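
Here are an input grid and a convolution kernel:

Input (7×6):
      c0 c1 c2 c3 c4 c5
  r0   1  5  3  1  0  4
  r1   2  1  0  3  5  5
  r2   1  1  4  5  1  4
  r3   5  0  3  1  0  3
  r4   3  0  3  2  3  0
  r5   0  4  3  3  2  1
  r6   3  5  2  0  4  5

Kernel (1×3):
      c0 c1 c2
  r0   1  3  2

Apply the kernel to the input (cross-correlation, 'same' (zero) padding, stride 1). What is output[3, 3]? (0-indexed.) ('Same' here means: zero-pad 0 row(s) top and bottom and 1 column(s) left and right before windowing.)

The receptive field on the zero-padded input at this output position is [3 1 0]. Elementwise product with the kernel and sum: 3·1 + 1·3 + 0·2.

6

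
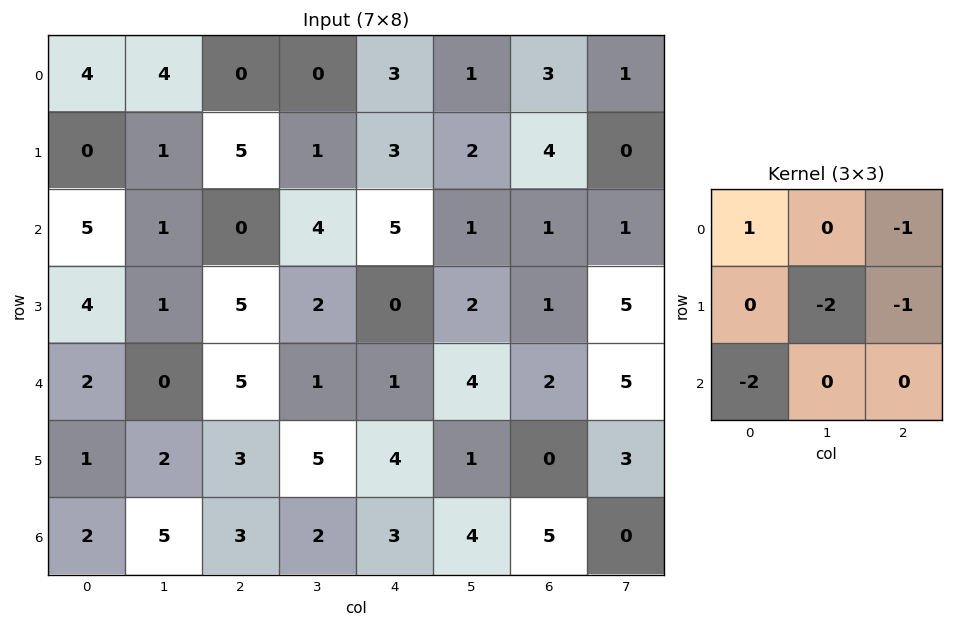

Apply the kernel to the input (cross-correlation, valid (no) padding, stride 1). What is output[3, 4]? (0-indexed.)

The receptive field on the input at this output position is [0 2 1 / 1 4 2 / 4 1 0]. Elementwise product with the kernel and sum: 0·1 + 1·-1 + 4·-2 + 2·-1 + 4·-2.

-19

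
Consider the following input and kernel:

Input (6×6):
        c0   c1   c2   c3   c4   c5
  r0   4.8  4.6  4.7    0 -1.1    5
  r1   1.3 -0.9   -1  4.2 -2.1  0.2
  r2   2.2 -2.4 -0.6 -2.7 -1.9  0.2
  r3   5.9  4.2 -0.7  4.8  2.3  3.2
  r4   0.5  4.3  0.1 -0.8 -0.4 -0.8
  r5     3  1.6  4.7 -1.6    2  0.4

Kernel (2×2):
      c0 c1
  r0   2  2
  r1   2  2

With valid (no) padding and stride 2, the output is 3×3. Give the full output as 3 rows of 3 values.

19.6 15.8 4
19.8 1.6 7.6
18.8 4.8 2.4

Output[0,0]: The receptive field on the input at this output position is [4.8 4.6 / 1.3 -0.9]. Elementwise product with the kernel and sum: 4.8·2 + 4.6·2 + 1.3·2 + -0.9·2.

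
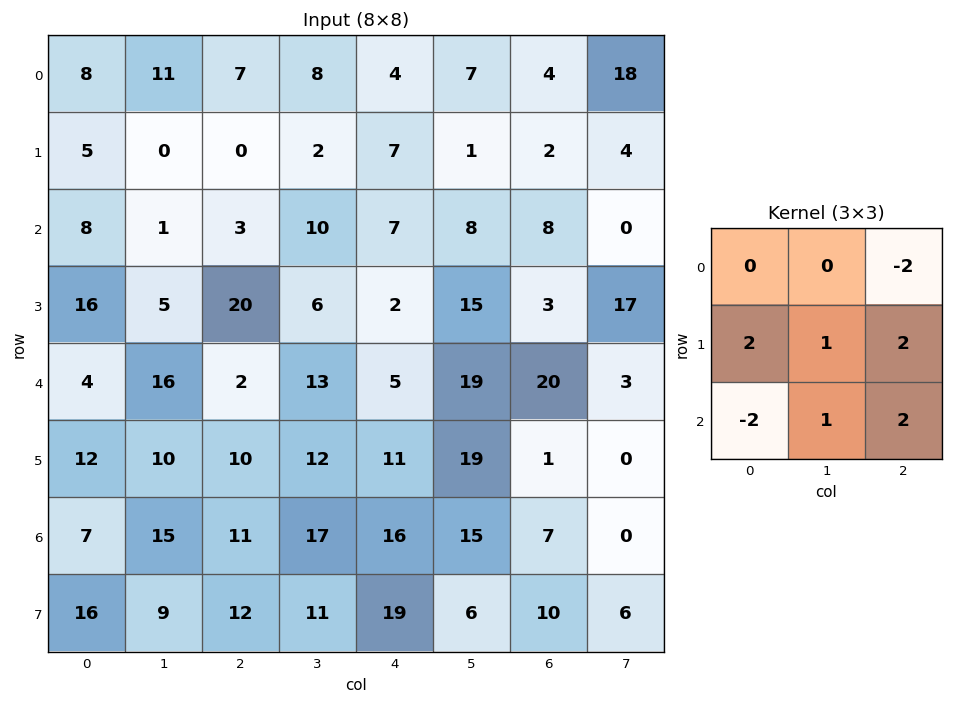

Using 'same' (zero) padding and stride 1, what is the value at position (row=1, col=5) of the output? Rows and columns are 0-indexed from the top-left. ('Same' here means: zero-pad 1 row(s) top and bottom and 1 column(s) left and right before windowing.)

The receptive field on the zero-padded input at this output position is [4 7 4 / 7 1 2 / 7 8 8]. Elementwise product with the kernel and sum: 4·-2 + 7·2 + 1·1 + 2·2 + 7·-2 + 8·1 + 8·2.

21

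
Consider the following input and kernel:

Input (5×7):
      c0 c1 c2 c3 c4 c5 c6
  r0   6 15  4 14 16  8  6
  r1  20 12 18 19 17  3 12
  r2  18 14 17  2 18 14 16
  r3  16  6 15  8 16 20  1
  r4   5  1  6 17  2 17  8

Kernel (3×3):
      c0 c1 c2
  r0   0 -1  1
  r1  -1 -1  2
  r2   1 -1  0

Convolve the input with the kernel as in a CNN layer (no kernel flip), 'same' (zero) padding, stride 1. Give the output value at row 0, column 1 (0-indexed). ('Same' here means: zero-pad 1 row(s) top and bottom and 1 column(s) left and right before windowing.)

-5

The receptive field on the zero-padded input at this output position is [0 0 0 / 6 15 4 / 20 12 18]. Elementwise product with the kernel and sum: 0·-1 + 0·1 + 6·-1 + 15·-1 + 4·2 + 20·1 + 12·-1.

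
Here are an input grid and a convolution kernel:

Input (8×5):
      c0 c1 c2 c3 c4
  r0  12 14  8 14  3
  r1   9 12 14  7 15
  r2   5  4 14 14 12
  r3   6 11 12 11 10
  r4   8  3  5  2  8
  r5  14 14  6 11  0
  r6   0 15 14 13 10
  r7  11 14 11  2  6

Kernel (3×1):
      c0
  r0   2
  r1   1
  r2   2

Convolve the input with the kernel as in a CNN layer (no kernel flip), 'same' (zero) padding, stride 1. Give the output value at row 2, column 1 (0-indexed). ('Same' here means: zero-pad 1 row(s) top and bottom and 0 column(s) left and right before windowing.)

The receptive field on the zero-padded input at this output position is [12 / 4 / 11]. Elementwise product with the kernel and sum: 12·2 + 4·1 + 11·2.

50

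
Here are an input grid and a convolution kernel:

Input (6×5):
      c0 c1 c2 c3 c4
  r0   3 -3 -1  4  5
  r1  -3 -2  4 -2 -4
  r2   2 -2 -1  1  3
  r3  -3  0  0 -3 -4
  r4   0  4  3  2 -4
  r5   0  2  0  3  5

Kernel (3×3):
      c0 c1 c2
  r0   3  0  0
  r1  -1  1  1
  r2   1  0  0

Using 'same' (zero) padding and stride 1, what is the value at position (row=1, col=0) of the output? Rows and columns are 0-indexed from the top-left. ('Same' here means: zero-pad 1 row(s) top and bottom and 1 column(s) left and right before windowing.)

-5

The receptive field on the zero-padded input at this output position is [0 3 -3 / 0 -3 -2 / 0 2 -2]. Elementwise product with the kernel and sum: 0·3 + 0·-1 + -3·1 + -2·1 + 0·1.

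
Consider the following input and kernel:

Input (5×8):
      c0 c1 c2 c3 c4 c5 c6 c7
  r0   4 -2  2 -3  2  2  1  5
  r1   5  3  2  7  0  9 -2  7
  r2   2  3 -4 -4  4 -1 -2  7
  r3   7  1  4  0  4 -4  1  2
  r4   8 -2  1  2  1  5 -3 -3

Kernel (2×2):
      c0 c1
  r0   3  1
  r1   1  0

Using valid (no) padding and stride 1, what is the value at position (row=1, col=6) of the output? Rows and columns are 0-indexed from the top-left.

The receptive field on the input at this output position is [-2 7 / -2 7]. Elementwise product with the kernel and sum: -2·3 + 7·1 + -2·1.

-1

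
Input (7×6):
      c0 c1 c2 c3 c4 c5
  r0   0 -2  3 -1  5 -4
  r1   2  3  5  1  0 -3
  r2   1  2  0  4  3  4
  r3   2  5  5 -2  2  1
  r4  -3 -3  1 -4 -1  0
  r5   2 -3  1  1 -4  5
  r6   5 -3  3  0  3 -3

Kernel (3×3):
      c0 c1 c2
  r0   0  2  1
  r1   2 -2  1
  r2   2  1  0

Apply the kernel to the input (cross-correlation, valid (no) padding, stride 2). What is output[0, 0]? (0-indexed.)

The receptive field on the input at this output position is [0 -2 3 / 2 3 5 / 1 2 0]. Elementwise product with the kernel and sum: -2·2 + 3·1 + 2·2 + 3·-2 + 5·1 + 1·2 + 2·1.

6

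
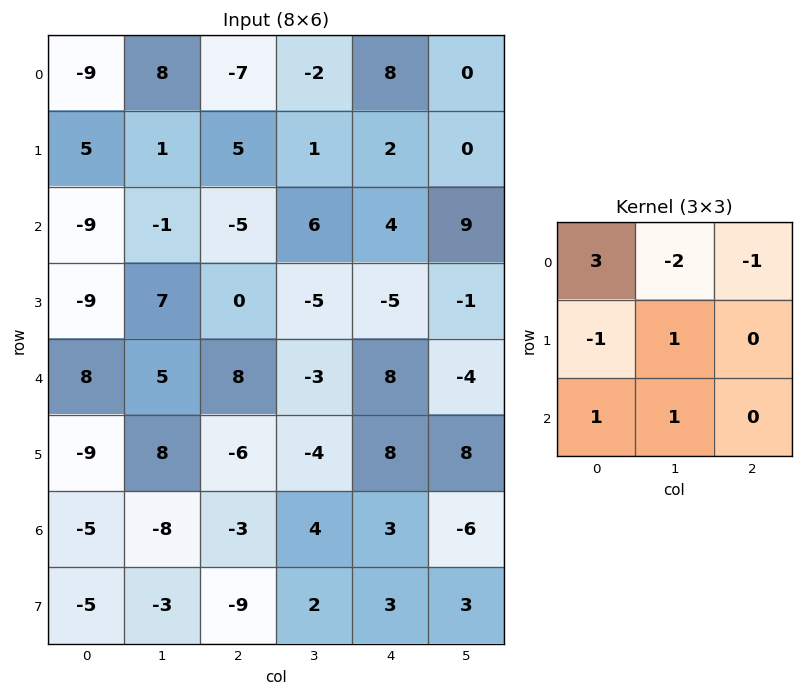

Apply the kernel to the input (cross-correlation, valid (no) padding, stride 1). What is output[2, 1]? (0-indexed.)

7

The receptive field on the input at this output position is [-1 -5 6 / 7 0 -5 / 5 8 -3]. Elementwise product with the kernel and sum: -1·3 + -5·-2 + 6·-1 + 7·-1 + 0·1 + 5·1 + 8·1.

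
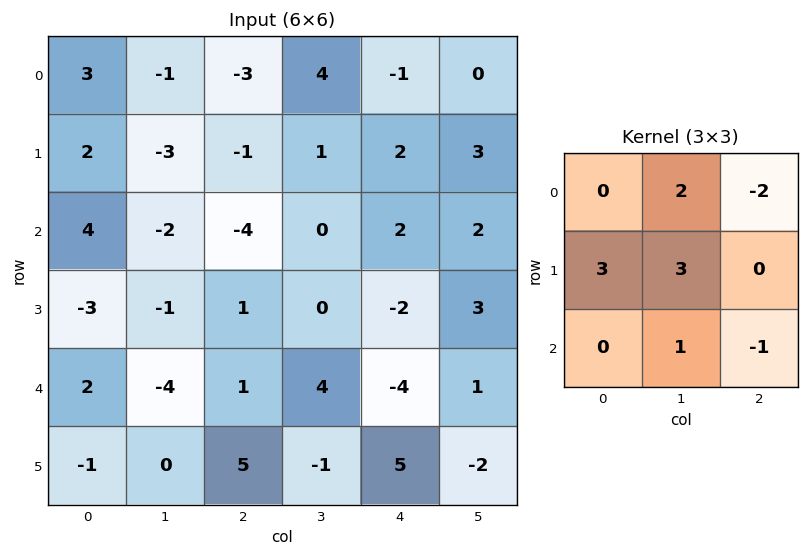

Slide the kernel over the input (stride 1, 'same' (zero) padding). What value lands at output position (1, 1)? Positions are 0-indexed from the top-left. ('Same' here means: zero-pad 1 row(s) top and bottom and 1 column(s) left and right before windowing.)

The receptive field on the zero-padded input at this output position is [3 -1 -3 / 2 -3 -1 / 4 -2 -4]. Elementwise product with the kernel and sum: -1·2 + -3·-2 + 2·3 + -3·3 + -2·1 + -4·-1.

3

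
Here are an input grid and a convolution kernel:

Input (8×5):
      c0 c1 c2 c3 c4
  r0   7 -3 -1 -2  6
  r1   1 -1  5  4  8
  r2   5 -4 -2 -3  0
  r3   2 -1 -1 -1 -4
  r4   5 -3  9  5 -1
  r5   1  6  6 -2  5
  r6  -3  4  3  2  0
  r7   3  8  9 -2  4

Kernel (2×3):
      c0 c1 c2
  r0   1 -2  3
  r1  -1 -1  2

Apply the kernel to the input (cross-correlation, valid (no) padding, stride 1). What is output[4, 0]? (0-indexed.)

43

The receptive field on the input at this output position is [5 -3 9 / 1 6 6]. Elementwise product with the kernel and sum: 5·1 + -3·-2 + 9·3 + 1·-1 + 6·-1 + 6·2.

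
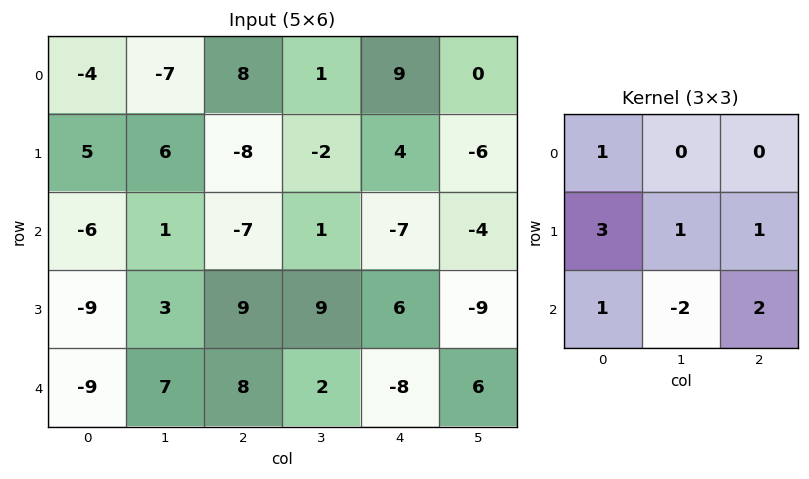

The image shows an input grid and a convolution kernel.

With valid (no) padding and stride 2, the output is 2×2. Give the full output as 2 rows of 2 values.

Output[0,0]: The receptive field on the input at this output position is [-4 -7 8 / 5 6 -8 / -6 1 -7]. Elementwise product with the kernel and sum: -4·1 + 5·3 + 6·1 + -8·1 + -6·1 + 1·-2 + -7·2.

-13 -37
-28 23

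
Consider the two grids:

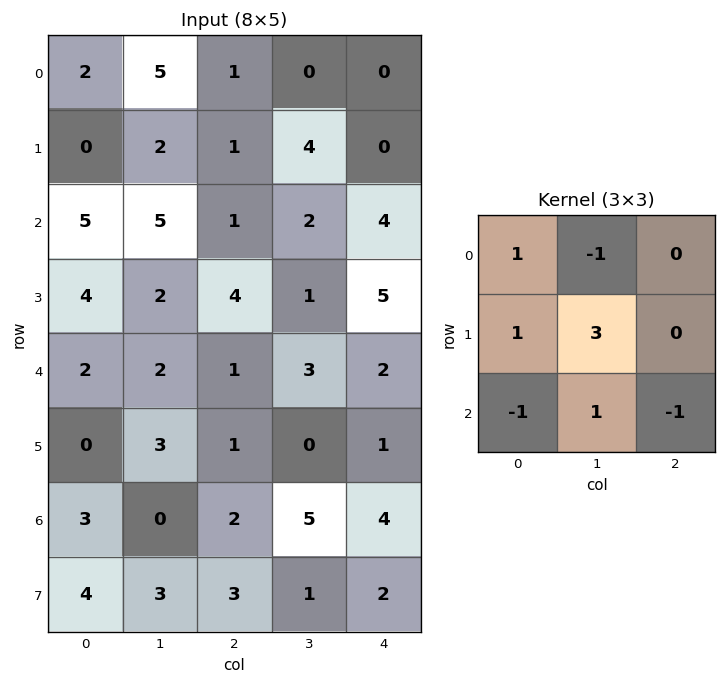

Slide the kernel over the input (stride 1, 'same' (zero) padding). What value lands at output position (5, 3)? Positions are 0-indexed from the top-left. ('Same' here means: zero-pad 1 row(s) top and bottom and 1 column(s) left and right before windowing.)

The receptive field on the zero-padded input at this output position is [1 3 2 / 1 0 1 / 2 5 4]. Elementwise product with the kernel and sum: 1·1 + 3·-1 + 1·1 + 0·3 + 2·-1 + 5·1 + 4·-1.

-2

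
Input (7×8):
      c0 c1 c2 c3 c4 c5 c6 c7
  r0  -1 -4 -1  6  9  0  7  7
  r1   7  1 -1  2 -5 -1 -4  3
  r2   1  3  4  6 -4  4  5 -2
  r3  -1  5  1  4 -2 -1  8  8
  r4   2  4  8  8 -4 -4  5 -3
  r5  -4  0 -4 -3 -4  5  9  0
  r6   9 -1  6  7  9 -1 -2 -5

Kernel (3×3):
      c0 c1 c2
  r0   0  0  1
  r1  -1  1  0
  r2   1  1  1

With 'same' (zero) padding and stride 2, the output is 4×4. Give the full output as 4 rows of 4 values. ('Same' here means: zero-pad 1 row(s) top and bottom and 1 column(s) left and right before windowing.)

Output[0,0]: The receptive field on the zero-padded input at this output position is [0 0 0 / 0 -1 -4 / 0 7 1]. Elementwise product with the kernel and sum: 0·1 + 0·-1 + -1·1 + 0·1 + 7·1 + 1·1.

7 5 -1 5
6 13 -10 19
3 1 -15 31
9 4 7 -1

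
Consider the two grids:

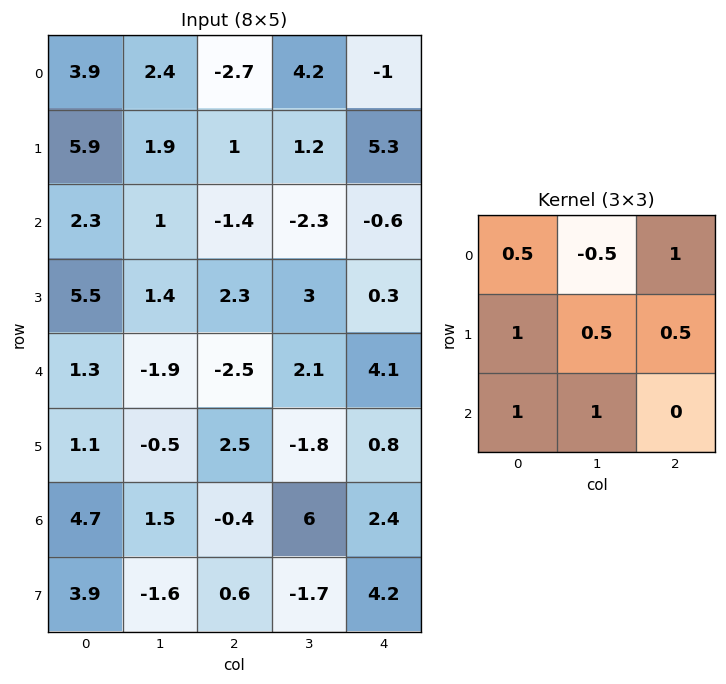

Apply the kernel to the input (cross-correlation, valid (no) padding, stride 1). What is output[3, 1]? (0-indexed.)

The receptive field on the input at this output position is [1.4 2.3 3 / -1.9 -2.5 2.1 / -0.5 2.5 -1.8]. Elementwise product with the kernel and sum: 1.4·0.5 + 2.3·-0.5 + 3·1 + -1.9·1 + -2.5·0.5 + 2.1·0.5 + -0.5·1 + 2.5·1.

2.45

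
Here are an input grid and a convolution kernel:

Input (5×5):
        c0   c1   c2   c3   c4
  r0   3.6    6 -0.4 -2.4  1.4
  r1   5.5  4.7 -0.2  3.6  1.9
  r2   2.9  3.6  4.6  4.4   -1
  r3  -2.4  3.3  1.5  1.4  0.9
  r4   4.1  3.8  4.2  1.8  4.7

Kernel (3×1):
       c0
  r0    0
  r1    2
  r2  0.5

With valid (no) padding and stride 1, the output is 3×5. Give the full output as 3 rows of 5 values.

12.45 11.2 1.9 9.4 3.3
4.6 8.85 9.95 9.5 -1.55
-2.75 8.5 5.1 3.7 4.15

Output[0,0]: The receptive field on the input at this output position is [3.6 / 5.5 / 2.9]. Elementwise product with the kernel and sum: 5.5·2 + 2.9·0.5.
Output[0,1]: The receptive field on the input at this output position is [6 / 4.7 / 3.6]. Elementwise product with the kernel and sum: 4.7·2 + 3.6·0.5.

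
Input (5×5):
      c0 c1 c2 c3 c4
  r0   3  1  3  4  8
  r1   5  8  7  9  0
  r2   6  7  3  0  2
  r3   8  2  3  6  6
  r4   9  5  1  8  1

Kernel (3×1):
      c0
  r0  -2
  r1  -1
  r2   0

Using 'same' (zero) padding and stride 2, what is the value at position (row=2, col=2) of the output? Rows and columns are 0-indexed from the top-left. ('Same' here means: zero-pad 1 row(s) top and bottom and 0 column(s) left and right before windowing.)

-13

The receptive field on the zero-padded input at this output position is [6 / 1 / 0]. Elementwise product with the kernel and sum: 6·-2 + 1·-1.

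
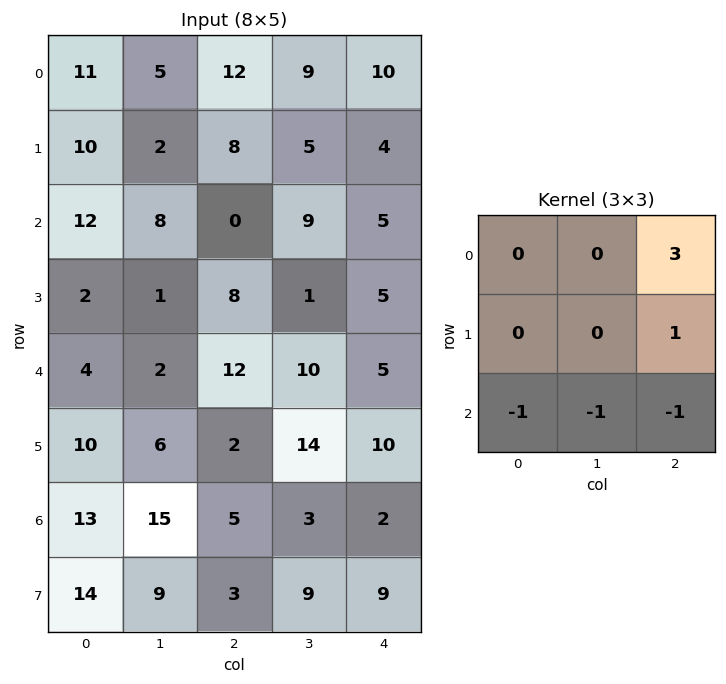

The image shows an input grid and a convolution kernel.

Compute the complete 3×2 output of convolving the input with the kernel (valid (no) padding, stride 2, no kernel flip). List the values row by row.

Output[0,0]: The receptive field on the input at this output position is [11 5 12 / 10 2 8 / 12 8 0]. Elementwise product with the kernel and sum: 12·3 + 8·1 + 12·-1 + 8·-1 + 0·-1.
Output[0,1]: The receptive field on the input at this output position is [12 9 10 / 8 5 4 / 0 9 5]. Elementwise product with the kernel and sum: 10·3 + 4·1 + 0·-1 + 9·-1 + 5·-1.

24 20
-10 -7
5 15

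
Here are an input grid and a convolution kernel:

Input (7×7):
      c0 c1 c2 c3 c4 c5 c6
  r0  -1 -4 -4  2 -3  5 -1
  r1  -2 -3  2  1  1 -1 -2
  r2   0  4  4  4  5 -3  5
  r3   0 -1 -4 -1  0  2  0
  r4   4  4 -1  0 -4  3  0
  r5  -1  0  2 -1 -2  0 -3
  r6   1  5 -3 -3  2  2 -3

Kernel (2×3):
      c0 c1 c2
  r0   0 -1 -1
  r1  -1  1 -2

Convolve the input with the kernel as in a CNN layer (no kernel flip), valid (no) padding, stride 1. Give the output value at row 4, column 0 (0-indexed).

The receptive field on the input at this output position is [4 4 -1 / -1 0 2]. Elementwise product with the kernel and sum: 4·-1 + -1·-1 + -1·-1 + 0·1 + 2·-2.

-6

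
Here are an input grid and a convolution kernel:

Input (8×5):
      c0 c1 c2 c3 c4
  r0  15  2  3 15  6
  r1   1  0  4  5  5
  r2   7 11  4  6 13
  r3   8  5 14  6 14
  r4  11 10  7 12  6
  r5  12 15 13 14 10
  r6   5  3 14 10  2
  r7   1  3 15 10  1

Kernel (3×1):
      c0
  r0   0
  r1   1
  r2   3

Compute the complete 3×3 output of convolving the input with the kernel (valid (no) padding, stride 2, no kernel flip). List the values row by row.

22 16 44
41 35 32
27 55 16

Output[0,0]: The receptive field on the input at this output position is [15 / 1 / 7]. Elementwise product with the kernel and sum: 1·1 + 7·3.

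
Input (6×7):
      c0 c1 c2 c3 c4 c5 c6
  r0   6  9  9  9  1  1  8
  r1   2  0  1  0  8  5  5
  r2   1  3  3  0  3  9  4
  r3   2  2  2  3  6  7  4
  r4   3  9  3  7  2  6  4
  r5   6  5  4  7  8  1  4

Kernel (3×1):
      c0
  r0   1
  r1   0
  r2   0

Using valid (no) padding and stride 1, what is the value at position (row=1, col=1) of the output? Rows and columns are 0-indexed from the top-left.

0

The receptive field on the input at this output position is [0 / 3 / 2]. Elementwise product with the kernel and sum: 0·1.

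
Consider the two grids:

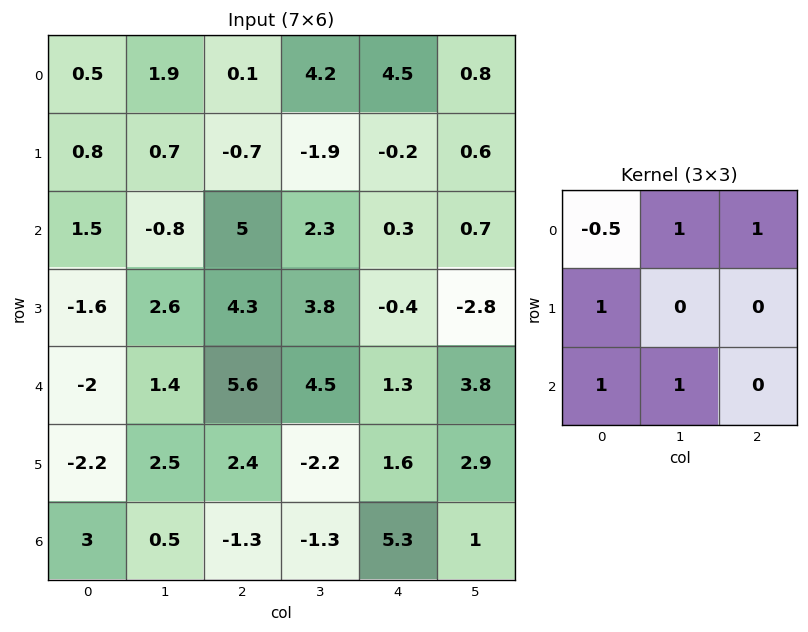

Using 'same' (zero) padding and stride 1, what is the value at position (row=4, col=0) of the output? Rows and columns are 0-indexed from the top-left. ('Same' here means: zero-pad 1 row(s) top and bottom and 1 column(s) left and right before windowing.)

-1.2

The receptive field on the zero-padded input at this output position is [0 -1.6 2.6 / 0 -2 1.4 / 0 -2.2 2.5]. Elementwise product with the kernel and sum: 0·-0.5 + -1.6·1 + 2.6·1 + 0·1 + 0·1 + -2.2·1.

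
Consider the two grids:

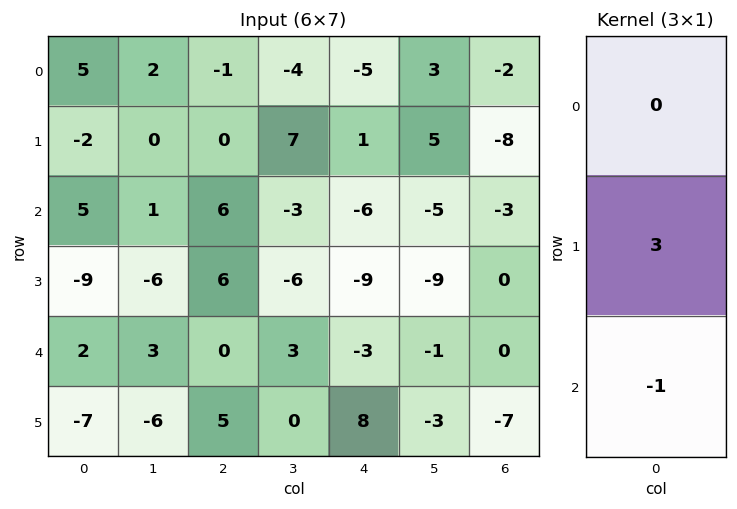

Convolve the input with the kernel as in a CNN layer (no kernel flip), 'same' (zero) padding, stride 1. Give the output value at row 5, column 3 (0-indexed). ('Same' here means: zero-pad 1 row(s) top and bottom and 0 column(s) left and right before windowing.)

The receptive field on the zero-padded input at this output position is [3 / 0 / 0]. Elementwise product with the kernel and sum: 0·3 + 0·-1.

0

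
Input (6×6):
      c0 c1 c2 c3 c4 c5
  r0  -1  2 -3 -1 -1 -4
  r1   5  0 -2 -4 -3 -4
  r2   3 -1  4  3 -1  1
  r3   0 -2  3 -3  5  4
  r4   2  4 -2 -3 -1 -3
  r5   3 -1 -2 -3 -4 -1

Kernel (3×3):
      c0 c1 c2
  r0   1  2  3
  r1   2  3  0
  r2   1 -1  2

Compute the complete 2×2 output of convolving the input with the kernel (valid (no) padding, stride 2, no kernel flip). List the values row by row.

16 -25
1 3

Output[0,0]: The receptive field on the input at this output position is [-1 2 -3 / 5 0 -2 / 3 -1 4]. Elementwise product with the kernel and sum: -1·1 + 2·2 + -3·3 + 5·2 + 0·3 + 3·1 + -1·-1 + 4·2.
Output[0,1]: The receptive field on the input at this output position is [-3 -1 -1 / -2 -4 -3 / 4 3 -1]. Elementwise product with the kernel and sum: -3·1 + -1·2 + -1·3 + -2·2 + -4·3 + 4·1 + 3·-1 + -1·2.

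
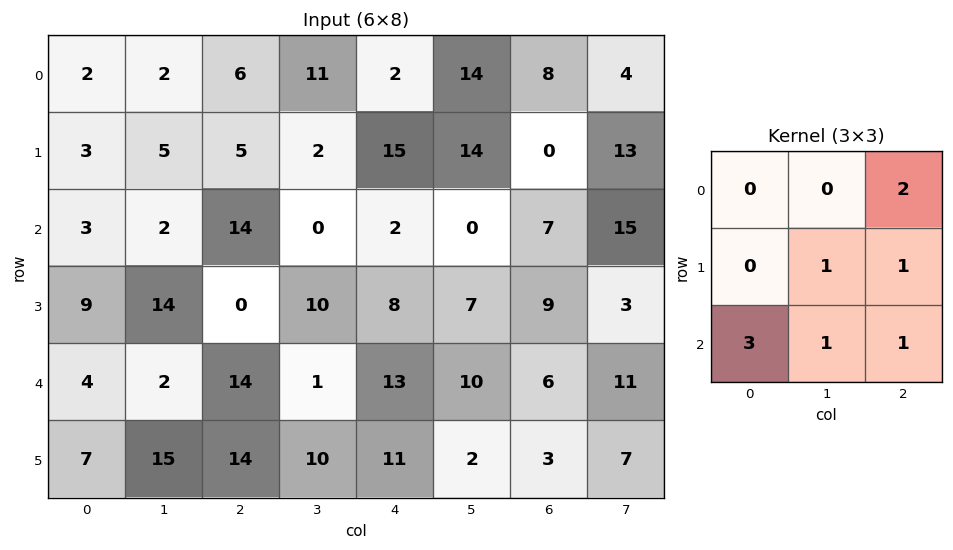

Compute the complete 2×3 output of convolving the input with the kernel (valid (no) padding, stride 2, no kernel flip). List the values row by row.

47 65 43
70 78 85

Output[0,0]: The receptive field on the input at this output position is [2 2 6 / 3 5 5 / 3 2 14]. Elementwise product with the kernel and sum: 6·2 + 5·1 + 5·1 + 3·3 + 2·1 + 14·1.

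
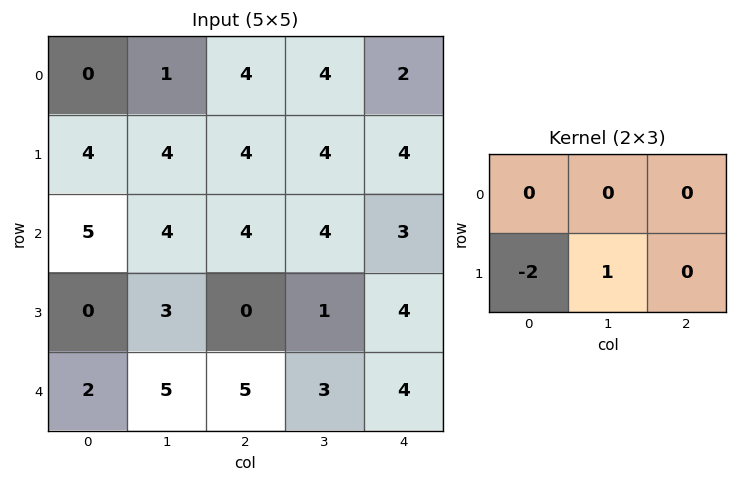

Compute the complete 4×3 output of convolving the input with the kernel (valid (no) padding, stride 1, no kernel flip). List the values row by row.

-4 -4 -4
-6 -4 -4
3 -6 1
1 -5 -7

Output[0,0]: The receptive field on the input at this output position is [0 1 4 / 4 4 4]. Elementwise product with the kernel and sum: 4·-2 + 4·1.
Output[0,1]: The receptive field on the input at this output position is [1 4 4 / 4 4 4]. Elementwise product with the kernel and sum: 4·-2 + 4·1.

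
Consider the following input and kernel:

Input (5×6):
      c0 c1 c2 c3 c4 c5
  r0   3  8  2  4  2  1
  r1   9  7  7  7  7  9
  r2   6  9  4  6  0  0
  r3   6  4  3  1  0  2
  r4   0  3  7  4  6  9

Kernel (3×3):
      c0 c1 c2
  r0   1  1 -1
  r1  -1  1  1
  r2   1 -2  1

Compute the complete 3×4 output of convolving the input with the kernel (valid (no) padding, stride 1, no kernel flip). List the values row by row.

6 20 3 20
17 7 10 2
13 0 13 8

Output[0,0]: The receptive field on the input at this output position is [3 8 2 / 9 7 7 / 6 9 4]. Elementwise product with the kernel and sum: 3·1 + 8·1 + 2·-1 + 9·-1 + 7·1 + 7·1 + 6·1 + 9·-2 + 4·1.
Output[0,1]: The receptive field on the input at this output position is [8 2 4 / 7 7 7 / 9 4 6]. Elementwise product with the kernel and sum: 8·1 + 2·1 + 4·-1 + 7·-1 + 7·1 + 7·1 + 9·1 + 4·-2 + 6·1.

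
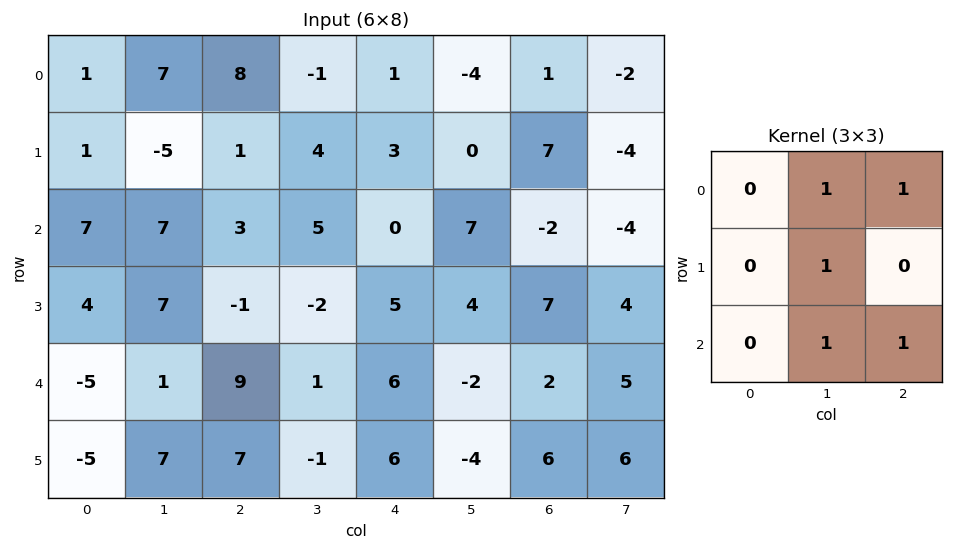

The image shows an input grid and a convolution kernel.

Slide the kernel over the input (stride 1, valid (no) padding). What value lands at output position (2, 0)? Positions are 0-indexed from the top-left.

The receptive field on the input at this output position is [7 7 3 / 4 7 -1 / -5 1 9]. Elementwise product with the kernel and sum: 7·1 + 3·1 + 7·1 + 1·1 + 9·1.

27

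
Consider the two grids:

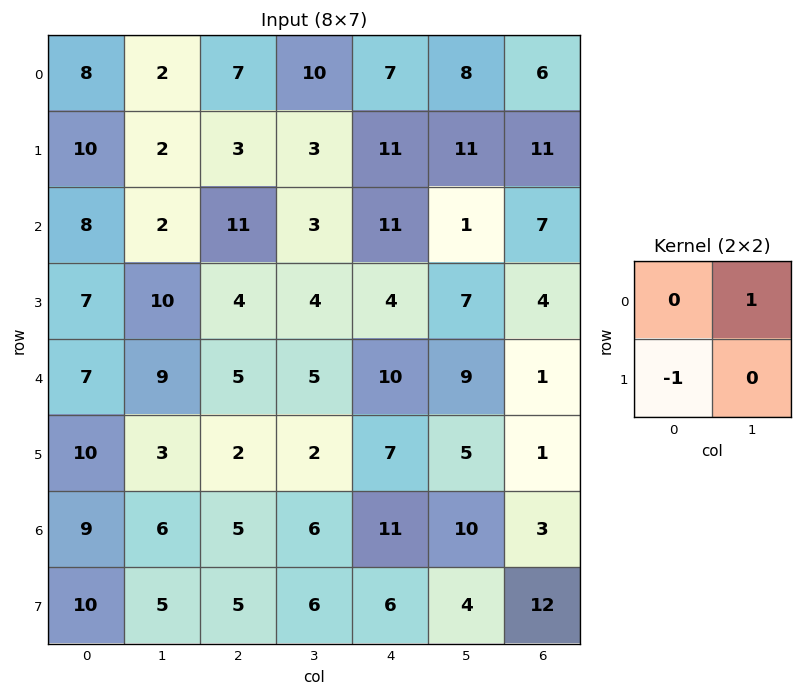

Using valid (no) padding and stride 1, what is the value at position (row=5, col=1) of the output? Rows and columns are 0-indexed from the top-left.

The receptive field on the input at this output position is [3 2 / 6 5]. Elementwise product with the kernel and sum: 2·1 + 6·-1.

-4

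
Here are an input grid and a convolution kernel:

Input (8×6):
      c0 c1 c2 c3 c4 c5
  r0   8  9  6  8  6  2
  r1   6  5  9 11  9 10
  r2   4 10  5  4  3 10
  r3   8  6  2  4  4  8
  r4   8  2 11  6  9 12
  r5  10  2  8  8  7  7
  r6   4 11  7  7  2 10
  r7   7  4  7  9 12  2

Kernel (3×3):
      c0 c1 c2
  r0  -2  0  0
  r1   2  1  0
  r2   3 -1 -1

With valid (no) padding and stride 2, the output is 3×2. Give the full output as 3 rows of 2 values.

-2 25
25 16
0 14

Output[0,0]: The receptive field on the input at this output position is [8 9 6 / 6 5 9 / 4 10 5]. Elementwise product with the kernel and sum: 8·-2 + 6·2 + 5·1 + 4·3 + 10·-1 + 5·-1.
Output[0,1]: The receptive field on the input at this output position is [6 8 6 / 9 11 9 / 5 4 3]. Elementwise product with the kernel and sum: 6·-2 + 9·2 + 11·1 + 5·3 + 4·-1 + 3·-1.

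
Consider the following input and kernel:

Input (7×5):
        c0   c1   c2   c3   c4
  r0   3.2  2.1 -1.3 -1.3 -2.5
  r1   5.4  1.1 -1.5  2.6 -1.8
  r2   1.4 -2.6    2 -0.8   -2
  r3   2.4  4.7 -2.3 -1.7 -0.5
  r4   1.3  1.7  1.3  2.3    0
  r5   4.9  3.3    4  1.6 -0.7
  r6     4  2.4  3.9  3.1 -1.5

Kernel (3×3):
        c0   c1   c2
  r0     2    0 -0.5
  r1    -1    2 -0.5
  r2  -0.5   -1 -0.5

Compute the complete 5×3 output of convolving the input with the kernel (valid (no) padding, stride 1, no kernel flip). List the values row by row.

Output[0,0]: The receptive field on the input at this output position is [3.2 2.1 -1.3 / 5.4 1.1 -1.5 / 1.4 -2.6 2]. Elementwise product with the kernel and sum: 3.2·2 + -1.3·-0.5 + 5.4·-1 + 1.1·2 + -1.5·-0.5 + 1.4·-0.5 + -2.6·-1 + 2·-0.5.

5.5 -0.85 7.05
-0.8 8.7 -1.6
6.95 -16.55 1.2
-0.35 3.55 -4.3
-4.7 -0.5 -2.15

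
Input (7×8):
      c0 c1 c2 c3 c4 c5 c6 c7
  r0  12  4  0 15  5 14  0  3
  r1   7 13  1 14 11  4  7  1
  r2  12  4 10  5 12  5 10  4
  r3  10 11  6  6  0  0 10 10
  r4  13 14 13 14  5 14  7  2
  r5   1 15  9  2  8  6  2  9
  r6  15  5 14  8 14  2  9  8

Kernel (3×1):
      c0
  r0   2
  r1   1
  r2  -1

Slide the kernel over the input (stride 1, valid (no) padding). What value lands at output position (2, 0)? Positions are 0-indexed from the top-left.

The receptive field on the input at this output position is [12 / 10 / 13]. Elementwise product with the kernel and sum: 12·2 + 10·1 + 13·-1.

21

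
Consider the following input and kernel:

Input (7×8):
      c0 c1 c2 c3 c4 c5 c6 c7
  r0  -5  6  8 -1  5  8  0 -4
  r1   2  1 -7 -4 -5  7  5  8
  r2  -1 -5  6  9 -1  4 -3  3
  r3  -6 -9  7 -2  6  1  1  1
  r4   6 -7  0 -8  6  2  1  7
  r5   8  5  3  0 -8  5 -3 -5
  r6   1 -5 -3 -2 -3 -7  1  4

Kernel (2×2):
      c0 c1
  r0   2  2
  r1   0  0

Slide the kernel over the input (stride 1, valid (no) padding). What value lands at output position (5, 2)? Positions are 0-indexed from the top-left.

6

The receptive field on the input at this output position is [3 0 / -3 -2]. Elementwise product with the kernel and sum: 3·2 + 0·2.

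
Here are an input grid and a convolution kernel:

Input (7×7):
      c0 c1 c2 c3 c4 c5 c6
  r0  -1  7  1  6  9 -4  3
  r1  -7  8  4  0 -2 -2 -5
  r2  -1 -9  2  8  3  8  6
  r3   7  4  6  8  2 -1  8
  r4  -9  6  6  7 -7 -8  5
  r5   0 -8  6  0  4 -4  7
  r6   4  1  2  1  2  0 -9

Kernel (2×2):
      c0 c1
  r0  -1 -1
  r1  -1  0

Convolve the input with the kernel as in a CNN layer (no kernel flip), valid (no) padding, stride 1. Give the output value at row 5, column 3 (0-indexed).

The receptive field on the input at this output position is [0 4 / 1 2]. Elementwise product with the kernel and sum: 0·-1 + 4·-1 + 1·-1.

-5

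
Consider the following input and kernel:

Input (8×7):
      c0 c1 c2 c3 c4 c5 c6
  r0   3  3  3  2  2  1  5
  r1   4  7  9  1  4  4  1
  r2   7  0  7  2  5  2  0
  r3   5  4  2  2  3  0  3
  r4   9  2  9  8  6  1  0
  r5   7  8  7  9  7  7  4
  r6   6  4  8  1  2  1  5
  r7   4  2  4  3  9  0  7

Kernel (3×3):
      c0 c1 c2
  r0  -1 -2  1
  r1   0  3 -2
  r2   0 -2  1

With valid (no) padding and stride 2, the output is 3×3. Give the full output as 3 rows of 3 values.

Output[0,0]: The receptive field on the input at this output position is [3 3 3 / 4 7 9 / 7 0 7]. Elementwise product with the kernel and sum: 3·-1 + 3·-2 + 3·1 + 7·3 + 9·-2 + 0·-2 + 7·1.

4 -9 7
13 -16 -17
6 -6 8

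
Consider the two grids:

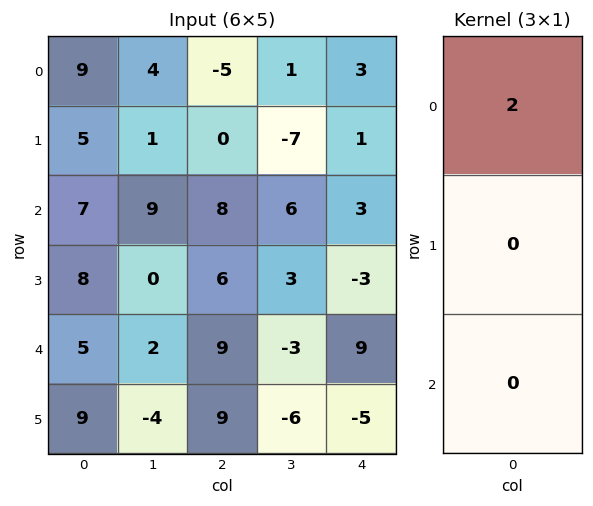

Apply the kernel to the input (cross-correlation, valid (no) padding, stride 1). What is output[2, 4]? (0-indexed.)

The receptive field on the input at this output position is [3 / -3 / 9]. Elementwise product with the kernel and sum: 3·2.

6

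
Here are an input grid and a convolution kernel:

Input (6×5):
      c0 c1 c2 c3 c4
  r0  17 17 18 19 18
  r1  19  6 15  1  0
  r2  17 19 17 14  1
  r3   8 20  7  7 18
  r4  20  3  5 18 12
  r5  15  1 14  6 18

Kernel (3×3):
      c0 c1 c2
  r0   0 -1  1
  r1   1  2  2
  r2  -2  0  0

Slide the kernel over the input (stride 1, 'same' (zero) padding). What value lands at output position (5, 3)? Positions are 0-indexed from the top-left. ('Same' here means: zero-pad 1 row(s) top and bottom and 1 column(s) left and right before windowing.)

The receptive field on the zero-padded input at this output position is [5 18 12 / 14 6 18 / 0 0 0]. Elementwise product with the kernel and sum: 18·-1 + 12·1 + 14·1 + 6·2 + 18·2 + 0·-2.

56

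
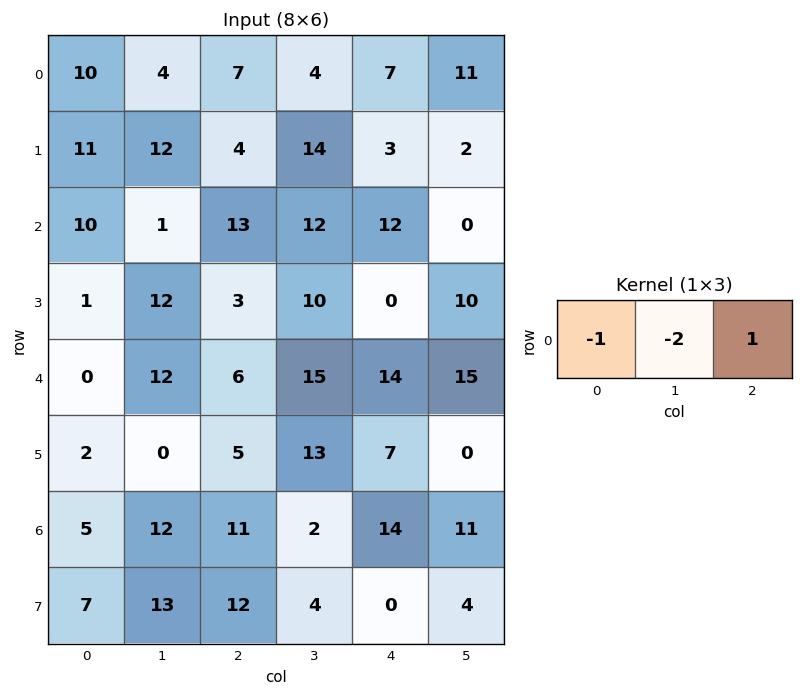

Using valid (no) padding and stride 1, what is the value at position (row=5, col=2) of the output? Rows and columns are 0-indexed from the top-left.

The receptive field on the input at this output position is [5 13 7]. Elementwise product with the kernel and sum: 5·-1 + 13·-2 + 7·1.

-24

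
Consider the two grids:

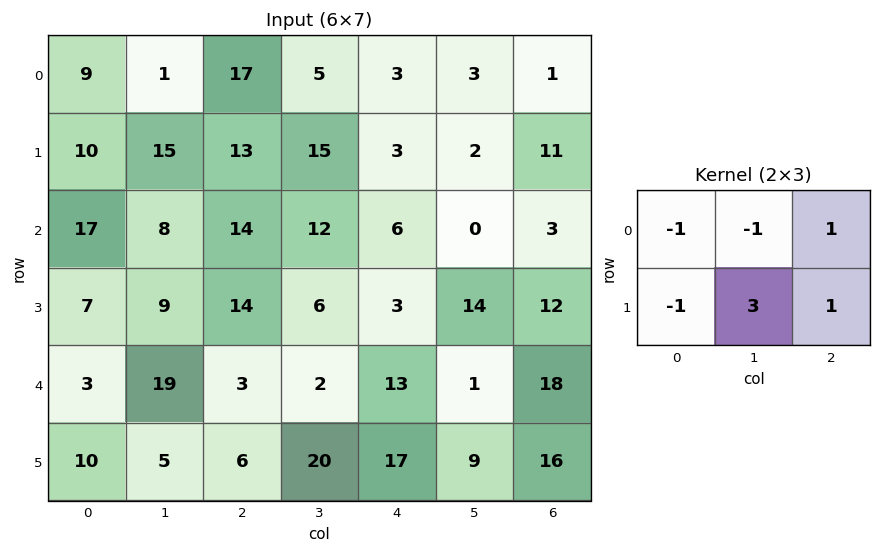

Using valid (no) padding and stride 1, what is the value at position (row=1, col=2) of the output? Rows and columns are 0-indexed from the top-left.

3

The receptive field on the input at this output position is [13 15 3 / 14 12 6]. Elementwise product with the kernel and sum: 13·-1 + 15·-1 + 3·1 + 14·-1 + 12·3 + 6·1.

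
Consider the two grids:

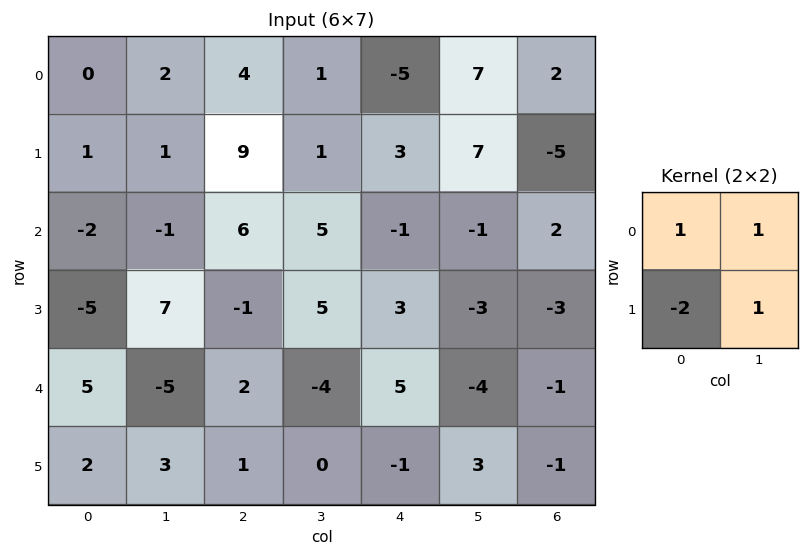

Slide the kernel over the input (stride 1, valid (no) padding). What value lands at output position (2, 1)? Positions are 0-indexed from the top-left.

The receptive field on the input at this output position is [-1 6 / 7 -1]. Elementwise product with the kernel and sum: -1·1 + 6·1 + 7·-2 + -1·1.

-10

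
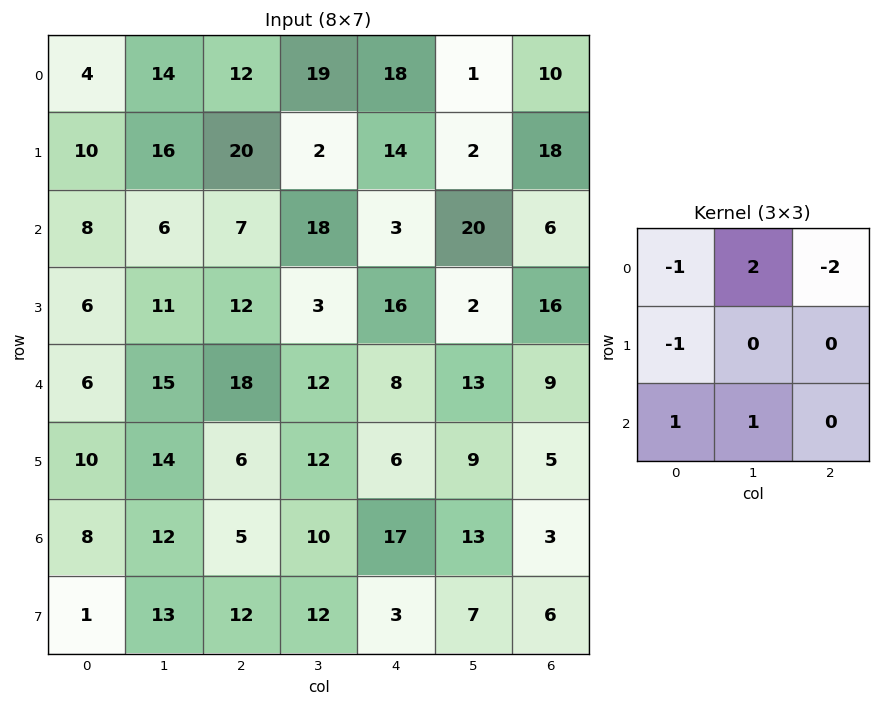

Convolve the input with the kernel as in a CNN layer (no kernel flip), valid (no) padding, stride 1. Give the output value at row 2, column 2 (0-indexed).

41

The receptive field on the input at this output position is [7 18 3 / 12 3 16 / 18 12 8]. Elementwise product with the kernel and sum: 7·-1 + 18·2 + 3·-2 + 12·-1 + 18·1 + 12·1.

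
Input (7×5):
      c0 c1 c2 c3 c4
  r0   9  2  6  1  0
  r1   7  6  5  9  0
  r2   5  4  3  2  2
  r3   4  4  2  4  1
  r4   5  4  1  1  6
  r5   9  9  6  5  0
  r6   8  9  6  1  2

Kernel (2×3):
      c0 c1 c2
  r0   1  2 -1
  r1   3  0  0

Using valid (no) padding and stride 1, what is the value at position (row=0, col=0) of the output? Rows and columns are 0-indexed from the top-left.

28

The receptive field on the input at this output position is [9 2 6 / 7 6 5]. Elementwise product with the kernel and sum: 9·1 + 2·2 + 6·-1 + 7·3.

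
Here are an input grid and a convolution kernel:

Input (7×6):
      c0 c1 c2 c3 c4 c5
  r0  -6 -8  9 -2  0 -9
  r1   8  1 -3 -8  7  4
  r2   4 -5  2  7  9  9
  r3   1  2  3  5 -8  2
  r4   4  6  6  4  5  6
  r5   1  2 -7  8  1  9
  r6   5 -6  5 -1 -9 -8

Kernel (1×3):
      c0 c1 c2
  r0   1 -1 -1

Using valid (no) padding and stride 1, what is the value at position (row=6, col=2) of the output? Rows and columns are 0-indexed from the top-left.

The receptive field on the input at this output position is [5 -1 -9]. Elementwise product with the kernel and sum: 5·1 + -1·-1 + -9·-1.

15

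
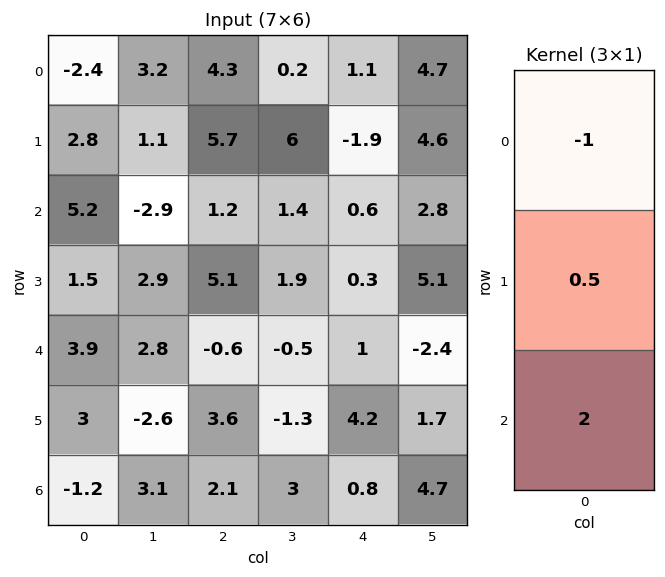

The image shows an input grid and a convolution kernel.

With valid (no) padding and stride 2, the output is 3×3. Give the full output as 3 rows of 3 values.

Output[0,0]: The receptive field on the input at this output position is [-2.4 / 2.8 / 5.2]. Elementwise product with the kernel and sum: -2.4·-1 + 2.8·0.5 + 5.2·2.

14.2 0.95 -0.85
3.35 0.15 1.55
-4.8 6.6 2.7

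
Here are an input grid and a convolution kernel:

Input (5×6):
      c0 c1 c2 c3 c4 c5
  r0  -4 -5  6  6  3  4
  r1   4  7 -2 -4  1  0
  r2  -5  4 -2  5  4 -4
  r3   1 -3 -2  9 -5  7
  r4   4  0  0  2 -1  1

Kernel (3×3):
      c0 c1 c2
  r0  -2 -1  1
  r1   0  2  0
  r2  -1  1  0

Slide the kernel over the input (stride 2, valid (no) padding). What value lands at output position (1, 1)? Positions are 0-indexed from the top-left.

23

The receptive field on the input at this output position is [-2 5 4 / -2 9 -5 / 0 2 -1]. Elementwise product with the kernel and sum: -2·-2 + 5·-1 + 4·1 + 9·2 + 0·-1 + 2·1.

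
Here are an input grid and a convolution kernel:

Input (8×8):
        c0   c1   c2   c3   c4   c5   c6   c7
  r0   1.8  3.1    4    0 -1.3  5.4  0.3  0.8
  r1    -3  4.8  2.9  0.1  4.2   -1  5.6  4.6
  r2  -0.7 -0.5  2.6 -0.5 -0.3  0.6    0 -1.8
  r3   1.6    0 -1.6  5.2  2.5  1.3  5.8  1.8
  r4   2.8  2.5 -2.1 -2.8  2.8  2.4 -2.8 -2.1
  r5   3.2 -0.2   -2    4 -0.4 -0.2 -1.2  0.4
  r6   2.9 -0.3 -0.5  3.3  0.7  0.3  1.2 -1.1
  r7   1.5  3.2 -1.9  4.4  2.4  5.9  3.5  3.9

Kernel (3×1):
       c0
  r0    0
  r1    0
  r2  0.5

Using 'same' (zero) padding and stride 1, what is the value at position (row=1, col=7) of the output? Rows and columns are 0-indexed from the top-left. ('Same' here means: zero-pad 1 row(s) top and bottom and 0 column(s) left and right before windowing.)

-0.9

The receptive field on the zero-padded input at this output position is [0.8 / 4.6 / -1.8]. Elementwise product with the kernel and sum: -1.8·0.5.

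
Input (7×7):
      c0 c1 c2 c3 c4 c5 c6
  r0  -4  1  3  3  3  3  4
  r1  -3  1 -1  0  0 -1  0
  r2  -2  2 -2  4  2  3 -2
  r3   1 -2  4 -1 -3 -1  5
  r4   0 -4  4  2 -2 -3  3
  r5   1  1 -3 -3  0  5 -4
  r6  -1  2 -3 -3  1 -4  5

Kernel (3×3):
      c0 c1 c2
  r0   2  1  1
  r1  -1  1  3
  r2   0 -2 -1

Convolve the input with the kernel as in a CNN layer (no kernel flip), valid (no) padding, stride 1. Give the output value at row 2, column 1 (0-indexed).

The receptive field on the input at this output position is [2 -2 4 / -2 4 -1 / -4 4 2]. Elementwise product with the kernel and sum: 2·2 + -2·1 + 4·1 + -2·-1 + 4·1 + -1·3 + 4·-2 + 2·-1.

-1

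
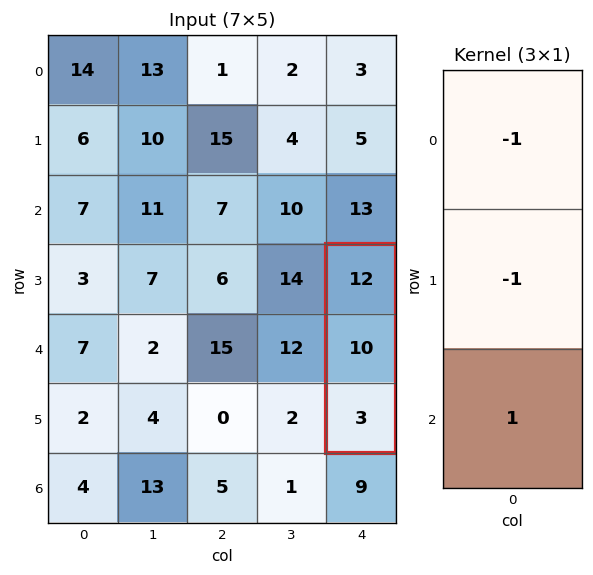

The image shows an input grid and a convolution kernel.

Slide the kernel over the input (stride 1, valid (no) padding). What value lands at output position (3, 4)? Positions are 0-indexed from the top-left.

-19

The receptive field on the input at this output position is [12 / 10 / 3]. Elementwise product with the kernel and sum: 12·-1 + 10·-1 + 3·1.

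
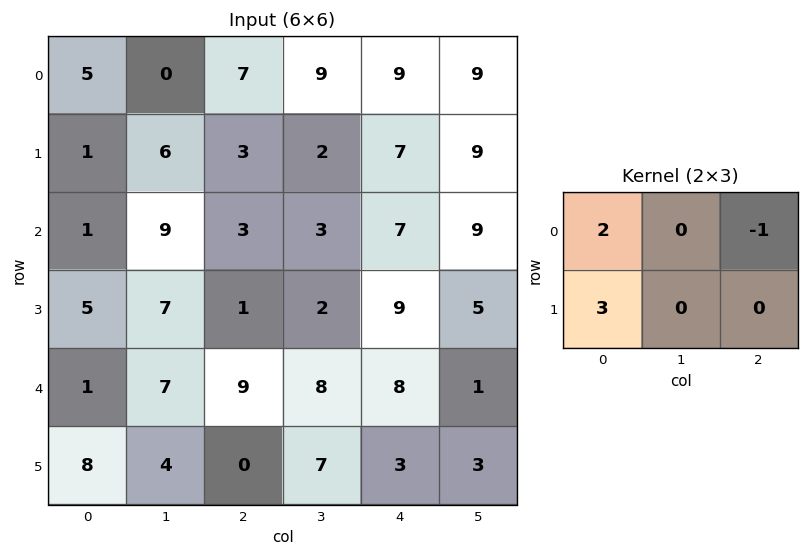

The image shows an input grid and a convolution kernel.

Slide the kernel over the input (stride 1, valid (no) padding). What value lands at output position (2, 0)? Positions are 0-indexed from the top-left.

14

The receptive field on the input at this output position is [1 9 3 / 5 7 1]. Elementwise product with the kernel and sum: 1·2 + 3·-1 + 5·3.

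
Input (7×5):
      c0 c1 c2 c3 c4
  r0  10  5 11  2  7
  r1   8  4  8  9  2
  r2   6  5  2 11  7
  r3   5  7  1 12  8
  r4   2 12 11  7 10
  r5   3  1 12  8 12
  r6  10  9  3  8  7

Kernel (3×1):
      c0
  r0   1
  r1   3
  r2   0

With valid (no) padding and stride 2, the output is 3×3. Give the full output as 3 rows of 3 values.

Output[0,0]: The receptive field on the input at this output position is [10 / 8 / 6]. Elementwise product with the kernel and sum: 10·1 + 8·3.
Output[0,1]: The receptive field on the input at this output position is [11 / 8 / 2]. Elementwise product with the kernel and sum: 11·1 + 8·3.

34 35 13
21 5 31
11 47 46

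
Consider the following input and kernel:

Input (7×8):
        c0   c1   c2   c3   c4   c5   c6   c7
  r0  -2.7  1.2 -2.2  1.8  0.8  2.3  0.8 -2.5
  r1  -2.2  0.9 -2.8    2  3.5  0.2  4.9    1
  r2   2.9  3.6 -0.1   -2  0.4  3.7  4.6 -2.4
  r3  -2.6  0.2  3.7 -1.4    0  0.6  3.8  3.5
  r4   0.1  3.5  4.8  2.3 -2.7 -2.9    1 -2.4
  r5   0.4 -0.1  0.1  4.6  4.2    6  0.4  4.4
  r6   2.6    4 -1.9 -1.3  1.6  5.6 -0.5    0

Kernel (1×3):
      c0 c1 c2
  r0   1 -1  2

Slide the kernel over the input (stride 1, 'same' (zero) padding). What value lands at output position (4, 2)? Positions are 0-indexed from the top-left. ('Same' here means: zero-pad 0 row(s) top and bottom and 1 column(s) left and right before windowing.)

The receptive field on the zero-padded input at this output position is [3.5 4.8 2.3]. Elementwise product with the kernel and sum: 3.5·1 + 4.8·-1 + 2.3·2.

3.3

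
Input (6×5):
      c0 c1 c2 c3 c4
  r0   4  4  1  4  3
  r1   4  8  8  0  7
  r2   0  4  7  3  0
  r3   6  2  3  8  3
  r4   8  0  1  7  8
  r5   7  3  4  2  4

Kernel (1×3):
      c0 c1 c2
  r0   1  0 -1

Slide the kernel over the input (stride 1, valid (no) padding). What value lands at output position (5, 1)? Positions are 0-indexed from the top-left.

1

The receptive field on the input at this output position is [3 4 2]. Elementwise product with the kernel and sum: 3·1 + 2·-1.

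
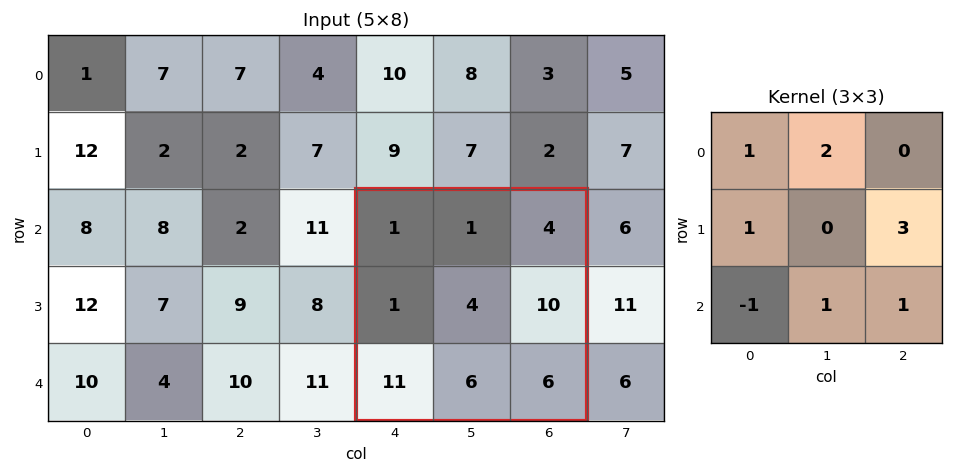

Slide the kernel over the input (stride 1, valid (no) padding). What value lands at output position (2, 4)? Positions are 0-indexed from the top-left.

The receptive field on the input at this output position is [1 1 4 / 1 4 10 / 11 6 6]. Elementwise product with the kernel and sum: 1·1 + 1·2 + 1·1 + 10·3 + 11·-1 + 6·1 + 6·1.

35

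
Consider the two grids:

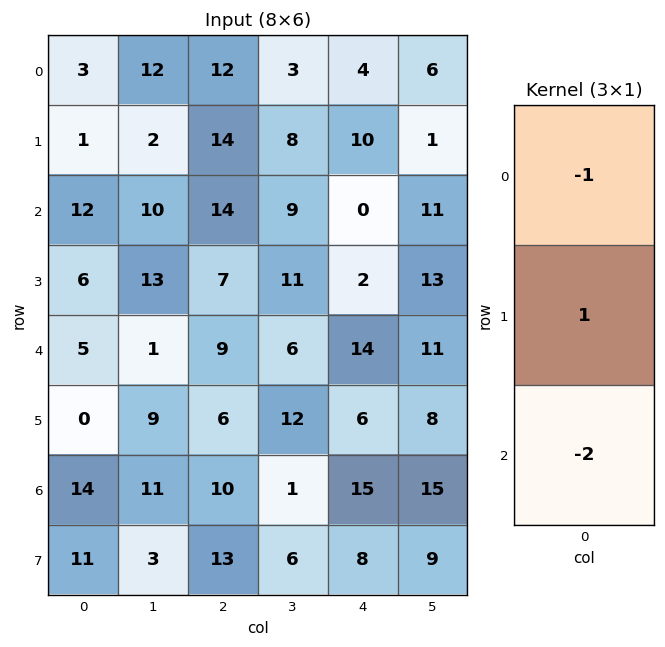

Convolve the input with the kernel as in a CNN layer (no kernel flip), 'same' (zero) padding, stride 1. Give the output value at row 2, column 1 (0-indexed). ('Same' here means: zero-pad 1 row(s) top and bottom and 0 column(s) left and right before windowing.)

-18

The receptive field on the zero-padded input at this output position is [2 / 10 / 13]. Elementwise product with the kernel and sum: 2·-1 + 10·1 + 13·-2.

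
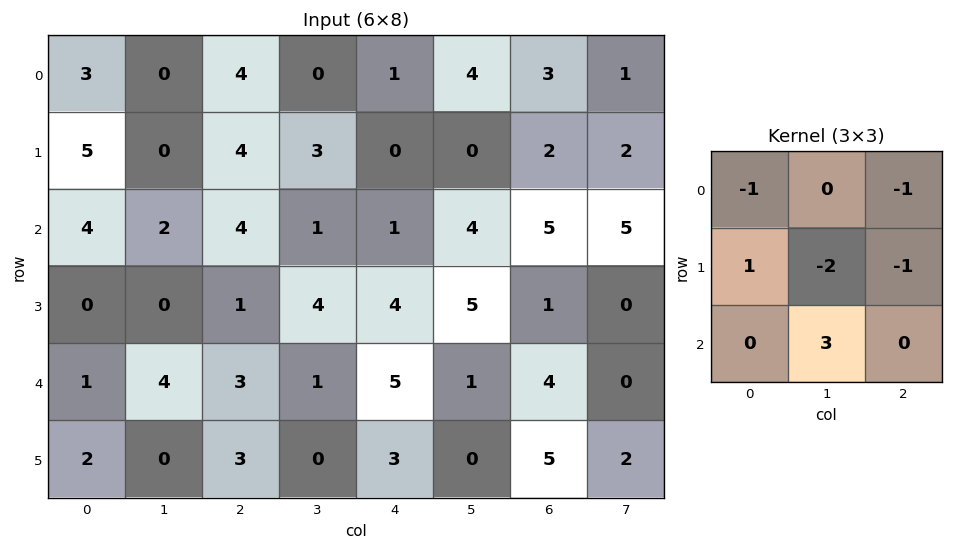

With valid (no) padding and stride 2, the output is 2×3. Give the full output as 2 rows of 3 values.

Output[0,0]: The receptive field on the input at this output position is [3 0 4 / 5 0 4 / 4 2 4]. Elementwise product with the kernel and sum: 3·-1 + 4·-1 + 5·1 + 0·-2 + 4·-1 + 2·3.
Output[0,1]: The receptive field on the input at this output position is [4 0 1 / 4 3 0 / 4 1 1]. Elementwise product with the kernel and sum: 4·-1 + 1·-1 + 4·1 + 3·-2 + 0·-1 + 1·3.

0 -4 6
3 -13 -10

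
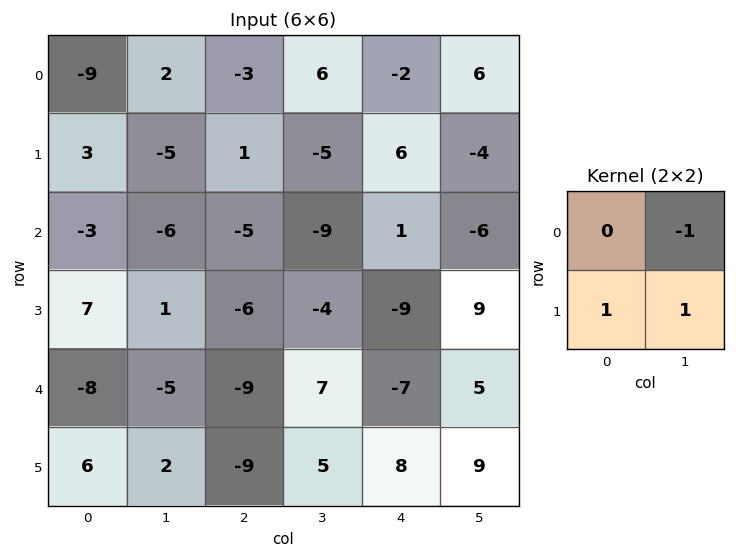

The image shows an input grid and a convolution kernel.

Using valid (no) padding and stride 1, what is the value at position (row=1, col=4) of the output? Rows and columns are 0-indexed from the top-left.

The receptive field on the input at this output position is [6 -4 / 1 -6]. Elementwise product with the kernel and sum: -4·-1 + 1·1 + -6·1.

-1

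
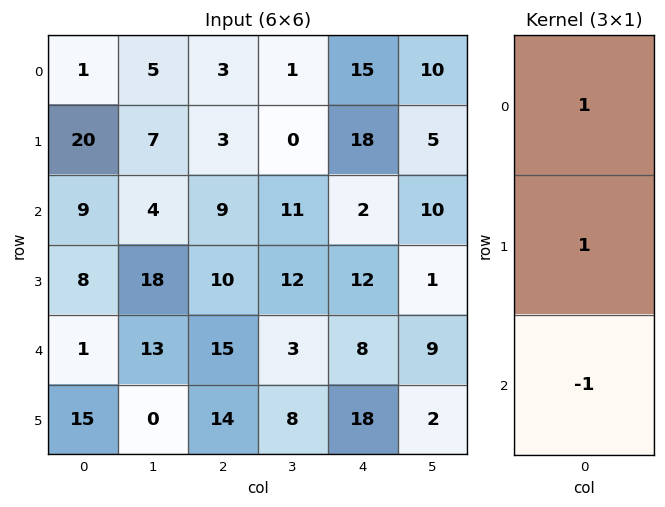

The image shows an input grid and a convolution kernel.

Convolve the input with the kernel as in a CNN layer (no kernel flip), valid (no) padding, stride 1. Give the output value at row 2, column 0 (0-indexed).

16

The receptive field on the input at this output position is [9 / 8 / 1]. Elementwise product with the kernel and sum: 9·1 + 8·1 + 1·-1.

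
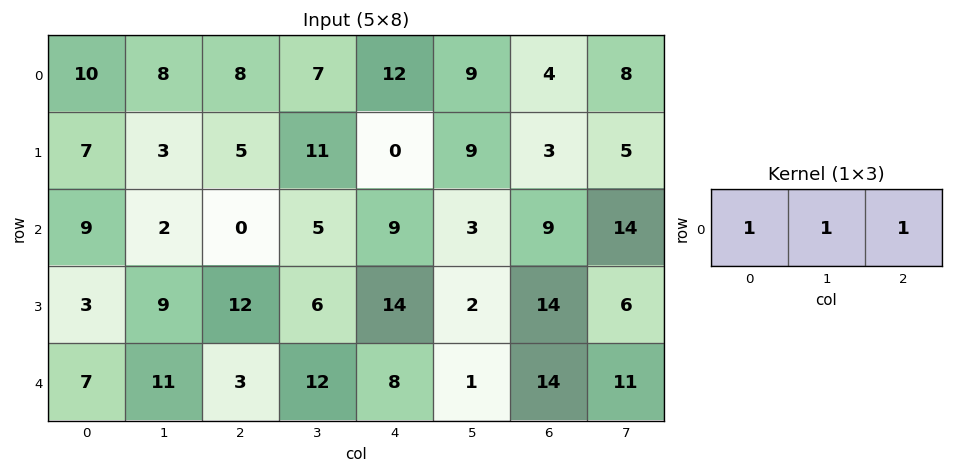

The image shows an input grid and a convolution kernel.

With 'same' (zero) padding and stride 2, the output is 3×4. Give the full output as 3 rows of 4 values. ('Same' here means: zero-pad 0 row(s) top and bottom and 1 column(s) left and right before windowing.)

Output[0,0]: The receptive field on the zero-padded input at this output position is [0 10 8]. Elementwise product with the kernel and sum: 0·1 + 10·1 + 8·1.
Output[0,1]: The receptive field on the zero-padded input at this output position is [8 8 7]. Elementwise product with the kernel and sum: 8·1 + 8·1 + 7·1.

18 23 28 21
11 7 17 26
18 26 21 26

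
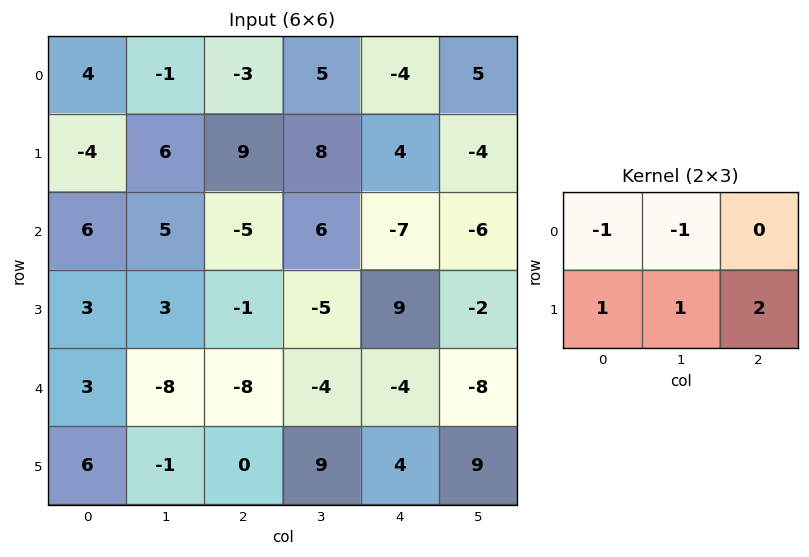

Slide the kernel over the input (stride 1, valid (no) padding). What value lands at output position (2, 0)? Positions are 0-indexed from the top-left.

-7

The receptive field on the input at this output position is [6 5 -5 / 3 3 -1]. Elementwise product with the kernel and sum: 6·-1 + 5·-1 + 3·1 + 3·1 + -1·2.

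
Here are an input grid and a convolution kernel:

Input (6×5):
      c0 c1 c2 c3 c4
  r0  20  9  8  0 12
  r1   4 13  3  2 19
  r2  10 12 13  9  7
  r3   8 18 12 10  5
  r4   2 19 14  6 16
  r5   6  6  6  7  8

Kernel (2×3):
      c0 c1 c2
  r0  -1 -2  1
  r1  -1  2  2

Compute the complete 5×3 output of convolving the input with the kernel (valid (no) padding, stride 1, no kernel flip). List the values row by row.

-2 -28 43
13 15 31
31 -3 -6
32 -11 3
-8 -21 14

Output[0,0]: The receptive field on the input at this output position is [20 9 8 / 4 13 3]. Elementwise product with the kernel and sum: 20·-1 + 9·-2 + 8·1 + 4·-1 + 13·2 + 3·2.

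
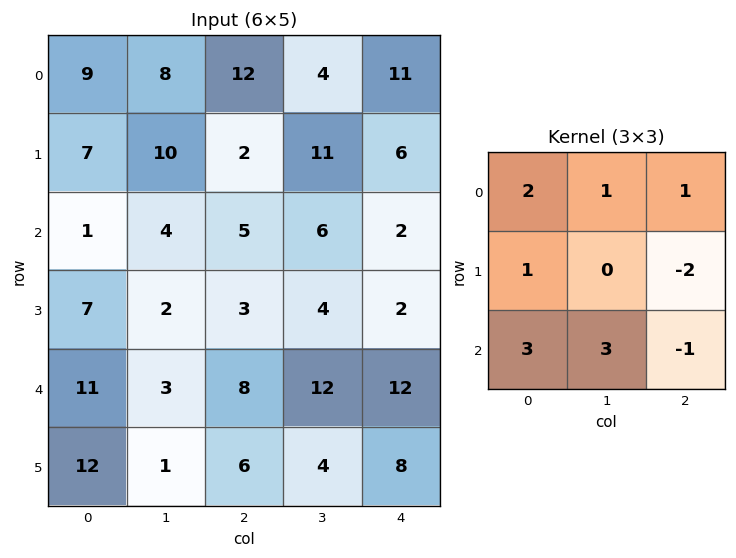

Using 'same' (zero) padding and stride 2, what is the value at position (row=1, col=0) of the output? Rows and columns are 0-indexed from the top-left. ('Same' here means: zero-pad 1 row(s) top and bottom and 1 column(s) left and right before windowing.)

28

The receptive field on the zero-padded input at this output position is [0 7 10 / 0 1 4 / 0 7 2]. Elementwise product with the kernel and sum: 0·2 + 7·1 + 10·1 + 0·1 + 4·-2 + 0·3 + 7·3 + 2·-1.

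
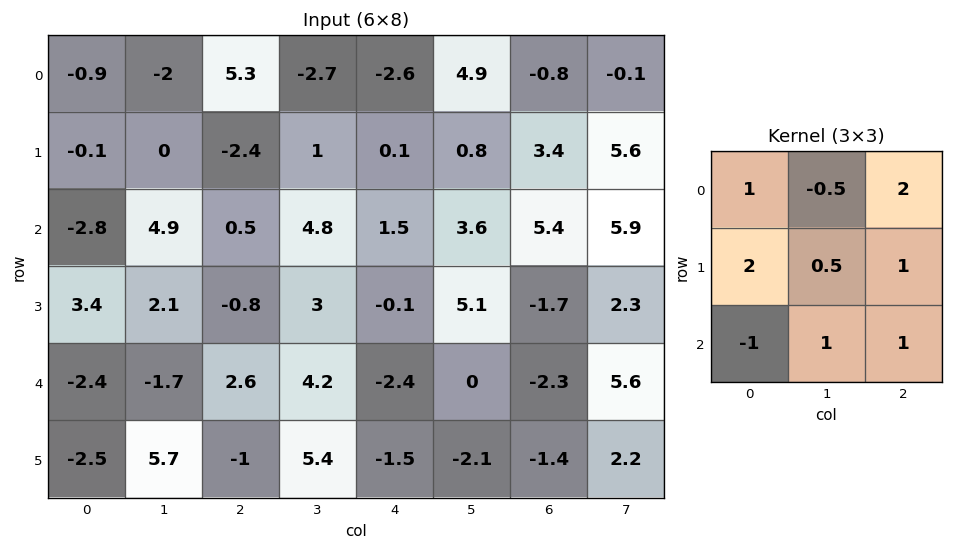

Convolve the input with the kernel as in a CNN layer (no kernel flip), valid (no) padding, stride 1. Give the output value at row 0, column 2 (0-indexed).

3.05

The receptive field on the input at this output position is [5.3 -2.7 -2.6 / -2.4 1 0.1 / 0.5 4.8 1.5]. Elementwise product with the kernel and sum: 5.3·1 + -2.7·-0.5 + -2.6·2 + -2.4·2 + 1·0.5 + 0.1·1 + 0.5·-1 + 4.8·1 + 1.5·1.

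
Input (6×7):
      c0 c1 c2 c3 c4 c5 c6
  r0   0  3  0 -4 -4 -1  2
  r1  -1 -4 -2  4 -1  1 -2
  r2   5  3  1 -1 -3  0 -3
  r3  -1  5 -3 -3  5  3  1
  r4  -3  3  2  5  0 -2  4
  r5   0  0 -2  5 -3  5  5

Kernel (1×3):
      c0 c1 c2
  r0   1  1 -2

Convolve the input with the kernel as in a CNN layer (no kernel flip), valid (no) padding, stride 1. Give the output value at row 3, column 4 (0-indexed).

The receptive field on the input at this output position is [5 3 1]. Elementwise product with the kernel and sum: 5·1 + 3·1 + 1·-2.

6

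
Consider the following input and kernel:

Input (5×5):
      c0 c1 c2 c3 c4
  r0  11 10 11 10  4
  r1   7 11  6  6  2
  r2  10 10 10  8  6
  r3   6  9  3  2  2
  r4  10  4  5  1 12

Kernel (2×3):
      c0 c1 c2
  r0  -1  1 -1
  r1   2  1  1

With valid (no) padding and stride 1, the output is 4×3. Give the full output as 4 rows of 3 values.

19 25 15
38 27 32
14 15 2
29 6 20

Output[0,0]: The receptive field on the input at this output position is [11 10 11 / 7 11 6]. Elementwise product with the kernel and sum: 11·-1 + 10·1 + 11·-1 + 7·2 + 11·1 + 6·1.
Output[0,1]: The receptive field on the input at this output position is [10 11 10 / 11 6 6]. Elementwise product with the kernel and sum: 10·-1 + 11·1 + 10·-1 + 11·2 + 6·1 + 6·1.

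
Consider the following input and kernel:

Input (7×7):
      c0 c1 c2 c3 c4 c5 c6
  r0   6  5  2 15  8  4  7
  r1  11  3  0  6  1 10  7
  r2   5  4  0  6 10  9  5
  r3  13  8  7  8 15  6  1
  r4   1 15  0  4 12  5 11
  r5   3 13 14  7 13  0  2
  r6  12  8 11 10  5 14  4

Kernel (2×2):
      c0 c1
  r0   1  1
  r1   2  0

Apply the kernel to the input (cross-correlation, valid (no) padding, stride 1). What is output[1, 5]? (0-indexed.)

35

The receptive field on the input at this output position is [10 7 / 9 5]. Elementwise product with the kernel and sum: 10·1 + 7·1 + 9·2.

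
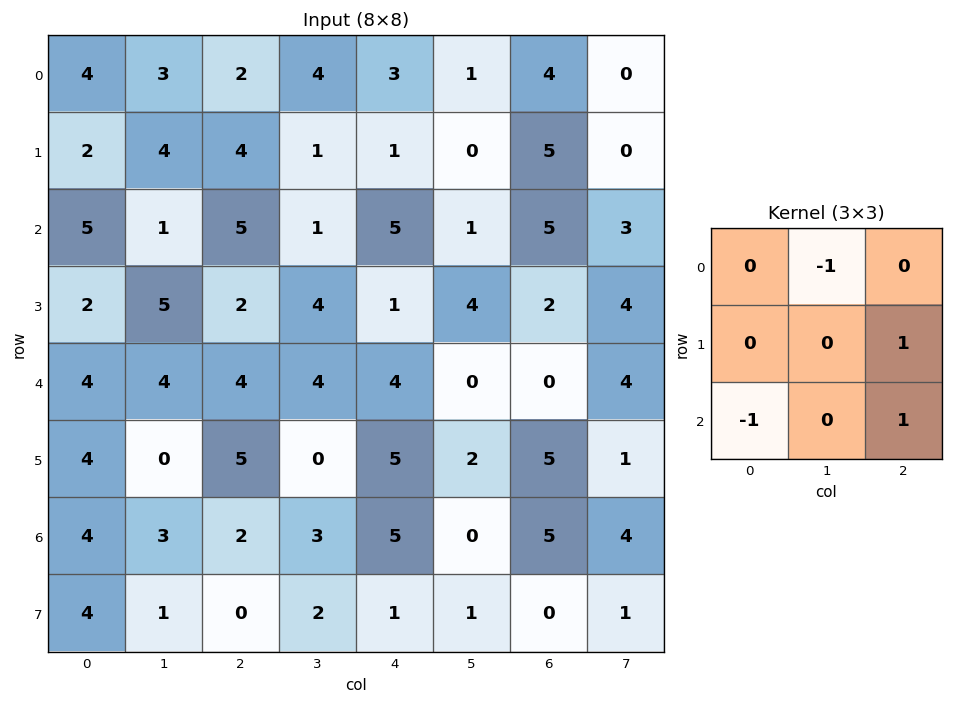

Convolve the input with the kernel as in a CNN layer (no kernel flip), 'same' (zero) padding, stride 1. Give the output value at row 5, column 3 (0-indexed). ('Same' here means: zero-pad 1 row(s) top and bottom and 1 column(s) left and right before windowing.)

4

The receptive field on the zero-padded input at this output position is [4 4 4 / 5 0 5 / 2 3 5]. Elementwise product with the kernel and sum: 4·-1 + 5·1 + 2·-1 + 5·1.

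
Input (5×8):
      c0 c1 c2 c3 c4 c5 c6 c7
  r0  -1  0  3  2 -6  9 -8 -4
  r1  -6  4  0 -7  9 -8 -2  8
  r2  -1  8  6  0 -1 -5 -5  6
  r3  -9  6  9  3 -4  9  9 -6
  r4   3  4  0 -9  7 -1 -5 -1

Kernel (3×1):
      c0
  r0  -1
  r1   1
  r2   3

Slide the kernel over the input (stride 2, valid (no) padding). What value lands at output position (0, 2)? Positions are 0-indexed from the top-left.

12

The receptive field on the input at this output position is [-6 / 9 / -1]. Elementwise product with the kernel and sum: -6·-1 + 9·1 + -1·3.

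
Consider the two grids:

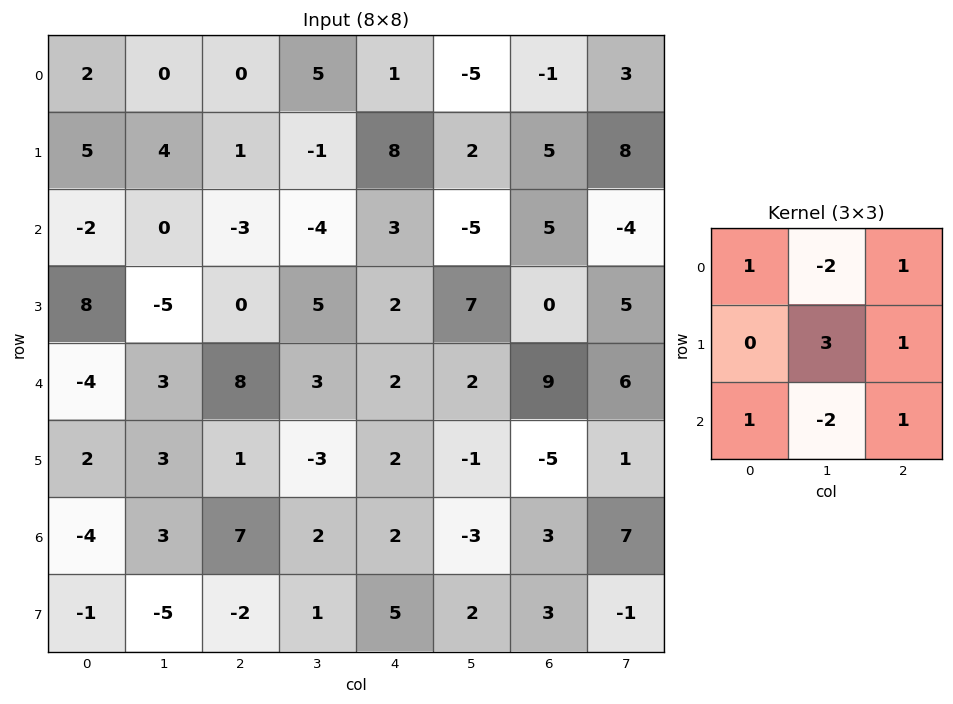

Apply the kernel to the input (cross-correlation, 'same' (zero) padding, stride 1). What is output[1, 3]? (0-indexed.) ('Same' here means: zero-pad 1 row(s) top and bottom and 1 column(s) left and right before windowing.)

The receptive field on the zero-padded input at this output position is [0 5 1 / 1 -1 8 / -3 -4 3]. Elementwise product with the kernel and sum: 0·1 + 5·-2 + 1·1 + -1·3 + 8·1 + -3·1 + -4·-2 + 3·1.

4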